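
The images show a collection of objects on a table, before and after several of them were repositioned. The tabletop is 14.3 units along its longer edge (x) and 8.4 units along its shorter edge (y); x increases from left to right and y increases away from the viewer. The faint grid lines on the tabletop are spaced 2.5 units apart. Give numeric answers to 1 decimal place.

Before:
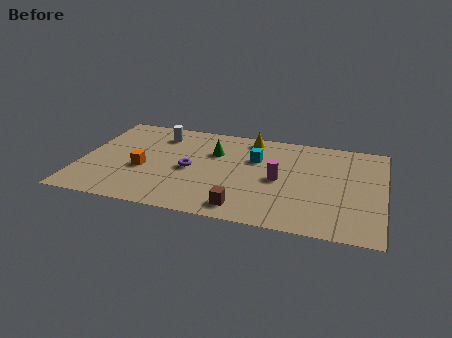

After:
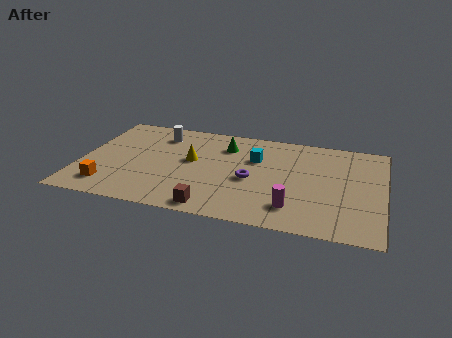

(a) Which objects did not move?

the cyan cube and the white cylinder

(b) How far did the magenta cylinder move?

2.3

The magenta cylinder was near (9.4, 4.0) before and (10.2, 1.8) after, so it travelled √(0.8² + 2.2²) ≈ 2.3 units.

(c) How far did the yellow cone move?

3.7

The yellow cone moved from about (7.8, 7.4) to (5.2, 4.7), a distance of √(2.6² + 2.7²) ≈ 3.7.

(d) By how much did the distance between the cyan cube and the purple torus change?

-1.5

The distance was about 3.4 in the first image and 1.9 in the second, so they moved 1.5 units closer together.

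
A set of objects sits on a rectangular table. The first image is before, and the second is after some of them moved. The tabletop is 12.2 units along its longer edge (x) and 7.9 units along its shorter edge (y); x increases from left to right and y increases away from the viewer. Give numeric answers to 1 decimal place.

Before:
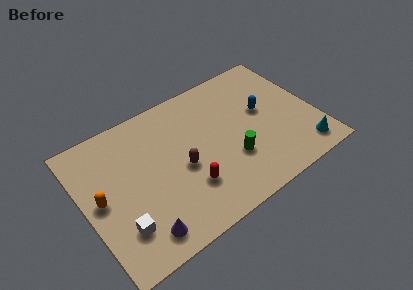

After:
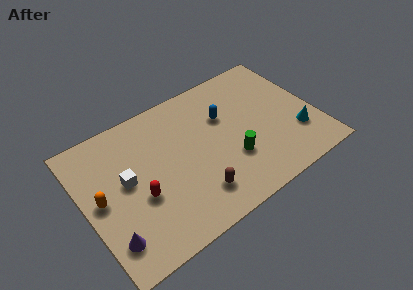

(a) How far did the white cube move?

2.4

From (1.5, 2.0) to (2.2, 4.3), the white cube covered √(0.7² + 2.3²) ≈ 2.4 units.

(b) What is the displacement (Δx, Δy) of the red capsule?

(-2.4, 0.8)

The red capsule started near (5.1, 2.3) and ended near (2.7, 3.1).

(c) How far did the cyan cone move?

1.1

The cyan cone was near (11.1, 1.2) before and (11.0, 2.3) after, so it travelled √(0.1² + 1.1²) ≈ 1.1 units.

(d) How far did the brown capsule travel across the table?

1.8

The brown capsule was near (5.0, 3.5) before and (5.4, 1.7) after, so it travelled √(0.4² + 1.8²) ≈ 1.8 units.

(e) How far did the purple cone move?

1.6

From (2.4, 1.2) to (0.9, 1.7), the purple cone covered √(1.5² + 0.5²) ≈ 1.6 units.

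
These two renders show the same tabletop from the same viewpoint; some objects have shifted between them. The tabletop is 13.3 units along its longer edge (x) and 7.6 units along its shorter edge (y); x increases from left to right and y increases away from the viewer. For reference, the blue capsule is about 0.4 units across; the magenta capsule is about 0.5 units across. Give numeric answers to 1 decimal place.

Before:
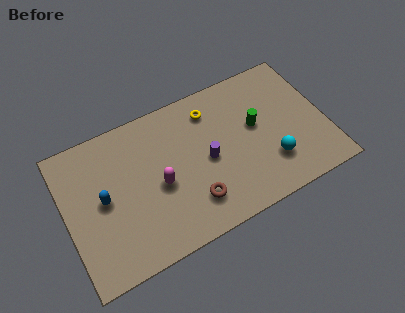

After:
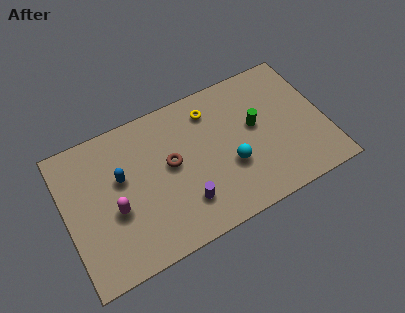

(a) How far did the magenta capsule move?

2.3

The magenta capsule was near (4.7, 3.4) before and (2.4, 3.1) after, so it travelled √(2.3² + 0.3²) ≈ 2.3 units.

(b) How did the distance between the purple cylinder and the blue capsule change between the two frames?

-1.3

They were about 5.3 units apart before and 4.0 after — 1.3 units closer together.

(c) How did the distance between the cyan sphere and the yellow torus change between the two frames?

-1.4

Before: roughly 4.8 units apart; after: 3.4. That's 1.4 units closer together.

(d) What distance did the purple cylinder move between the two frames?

2.2

From (7.2, 3.6) to (5.8, 1.9), the purple cylinder covered √(1.4² + 1.7²) ≈ 2.2 units.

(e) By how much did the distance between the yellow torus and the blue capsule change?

-1.2

They were about 6.2 units apart before and 5.0 after — 1.2 units closer together.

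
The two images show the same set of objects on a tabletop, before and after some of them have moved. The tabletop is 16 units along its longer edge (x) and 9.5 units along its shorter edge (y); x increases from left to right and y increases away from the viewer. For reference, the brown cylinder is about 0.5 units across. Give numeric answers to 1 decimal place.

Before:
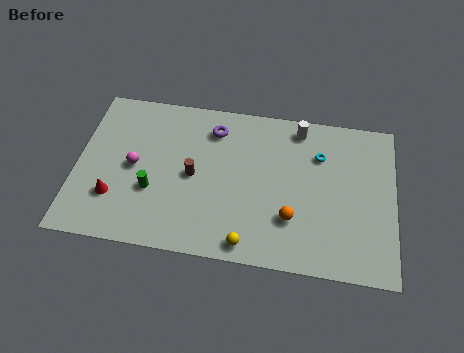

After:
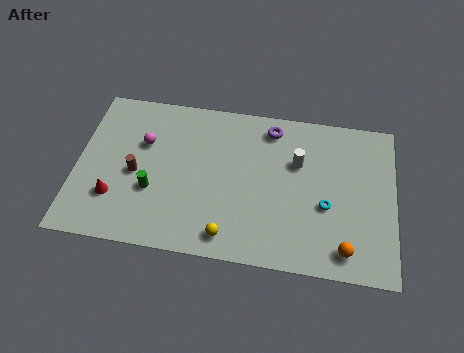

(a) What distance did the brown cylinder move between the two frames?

2.9

The brown cylinder moved from about (5.9, 4.6) to (3.0, 4.3), a distance of √(2.9² + 0.3²) ≈ 2.9.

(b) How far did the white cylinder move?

2.1

The white cylinder moved from about (11.1, 8.3) to (11.1, 6.2), a distance of √(0.0² + 2.1²) ≈ 2.1.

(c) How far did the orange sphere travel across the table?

3.0

The orange sphere moved from about (10.9, 2.8) to (13.6, 1.4), a distance of √(2.7² + 1.4²) ≈ 3.0.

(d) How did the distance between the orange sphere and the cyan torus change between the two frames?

-1.6

Before: roughly 4.2 units apart; after: 2.6. That's 1.6 units closer together.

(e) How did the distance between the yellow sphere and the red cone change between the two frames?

-1.0

They were about 7.0 units apart before and 6.0 after — 1.0 units closer together.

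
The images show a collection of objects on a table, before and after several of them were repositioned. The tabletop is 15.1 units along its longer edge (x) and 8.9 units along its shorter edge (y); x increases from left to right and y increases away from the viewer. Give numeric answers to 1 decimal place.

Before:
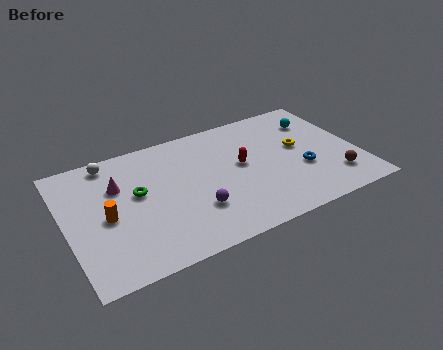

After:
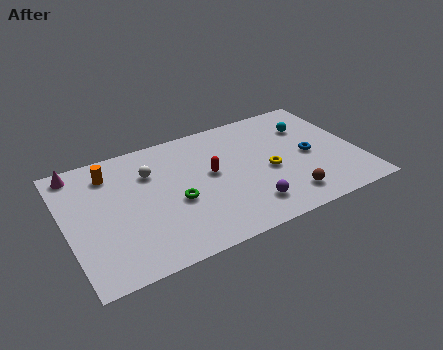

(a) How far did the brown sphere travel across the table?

2.6

From (13.6, 2.0) to (11.0, 1.6), the brown sphere covered √(2.6² + 0.4²) ≈ 2.6 units.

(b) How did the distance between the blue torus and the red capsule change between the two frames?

+1.7

They were about 3.4 units apart before and 5.1 after — 1.7 units further apart.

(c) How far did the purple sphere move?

2.8

The purple sphere was near (6.4, 2.7) before and (9.0, 1.8) after, so it travelled √(2.6² + 0.9²) ≈ 2.8 units.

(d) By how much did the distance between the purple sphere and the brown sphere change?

-5.2

The distance was about 7.2 in the first image and 2.0 in the second, so they moved 5.2 units closer together.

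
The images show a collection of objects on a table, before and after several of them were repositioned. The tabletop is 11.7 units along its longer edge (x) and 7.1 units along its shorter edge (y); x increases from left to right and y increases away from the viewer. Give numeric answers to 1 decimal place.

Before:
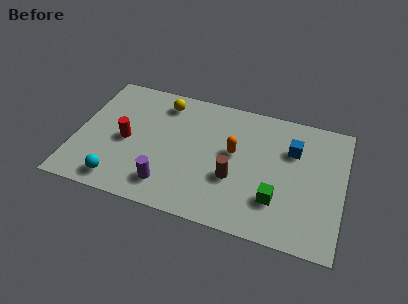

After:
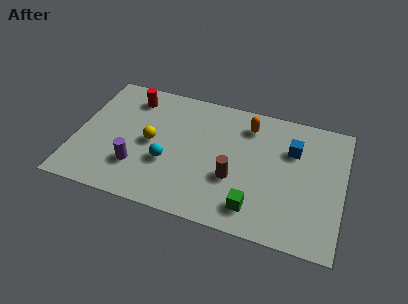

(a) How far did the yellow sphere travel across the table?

2.4

From (3.6, 5.9) to (3.3, 3.5), the yellow sphere covered √(0.3² + 2.4²) ≈ 2.4 units.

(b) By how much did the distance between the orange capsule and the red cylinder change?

+0.4

The distance was about 4.8 in the first image and 5.2 in the second, so they moved 0.4 units further apart.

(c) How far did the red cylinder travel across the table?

2.5

The red cylinder was near (2.2, 3.3) before and (2.2, 5.8) after, so it travelled √(0.0² + 2.5²) ≈ 2.5 units.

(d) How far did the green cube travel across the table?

1.1

From (8.9, 2.0) to (8.0, 1.3), the green cube covered √(0.9² + 0.7²) ≈ 1.1 units.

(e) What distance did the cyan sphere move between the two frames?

2.6

The cyan sphere moved from about (2.1, 1.0) to (4.1, 2.6), a distance of √(2.0² + 1.6²) ≈ 2.6.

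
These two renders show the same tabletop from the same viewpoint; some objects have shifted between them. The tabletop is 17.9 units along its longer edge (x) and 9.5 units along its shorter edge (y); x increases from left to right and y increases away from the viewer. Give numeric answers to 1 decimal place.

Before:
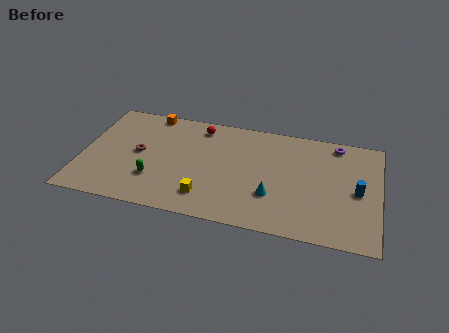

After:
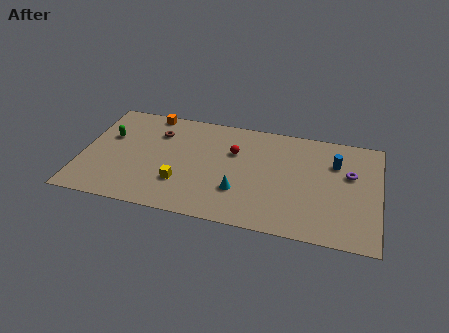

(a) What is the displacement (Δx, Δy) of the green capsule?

(-3.0, 3.2)

From the two frames, the green capsule sits at roughly (4.5, 2.8) before and (1.5, 6.0) after.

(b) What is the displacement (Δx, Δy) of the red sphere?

(2.2, -1.8)

The red sphere started near (6.9, 8.1) and ended near (9.1, 6.3).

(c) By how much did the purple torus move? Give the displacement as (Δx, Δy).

(0.9, -2.5)

From the two frames, the purple torus sits at roughly (15.2, 8.4) before and (16.1, 5.9) after.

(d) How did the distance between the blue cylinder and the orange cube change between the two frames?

-1.9

The distance was about 13.5 in the first image and 11.6 in the second, so they moved 1.9 units closer together.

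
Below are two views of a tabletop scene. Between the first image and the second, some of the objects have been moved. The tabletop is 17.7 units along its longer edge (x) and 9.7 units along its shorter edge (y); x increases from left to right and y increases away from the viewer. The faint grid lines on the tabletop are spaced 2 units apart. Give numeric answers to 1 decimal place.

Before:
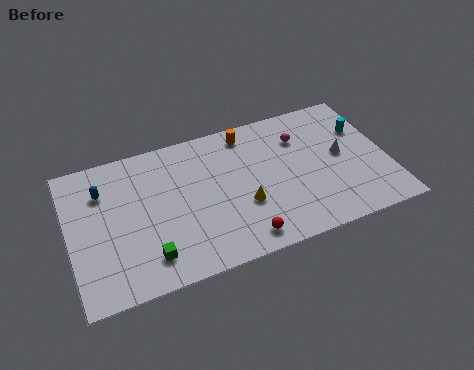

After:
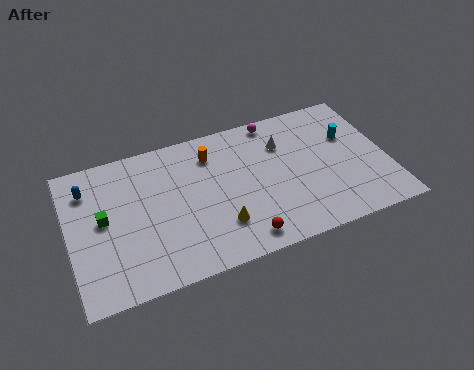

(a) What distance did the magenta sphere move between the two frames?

2.1

The magenta sphere moved from about (13.1, 7.1) to (11.8, 8.8), a distance of √(1.3² + 1.7²) ≈ 2.1.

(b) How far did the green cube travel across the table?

4.0

The green cube moved from about (4.1, 1.9) to (1.9, 5.2), a distance of √(2.2² + 3.3²) ≈ 4.0.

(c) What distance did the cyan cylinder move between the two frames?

0.9

The cyan cylinder moved from about (16.6, 6.6) to (15.8, 6.3), a distance of √(0.8² + 0.3²) ≈ 0.9.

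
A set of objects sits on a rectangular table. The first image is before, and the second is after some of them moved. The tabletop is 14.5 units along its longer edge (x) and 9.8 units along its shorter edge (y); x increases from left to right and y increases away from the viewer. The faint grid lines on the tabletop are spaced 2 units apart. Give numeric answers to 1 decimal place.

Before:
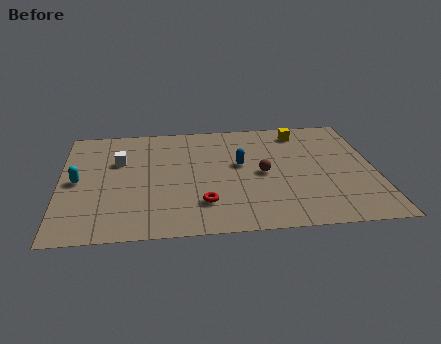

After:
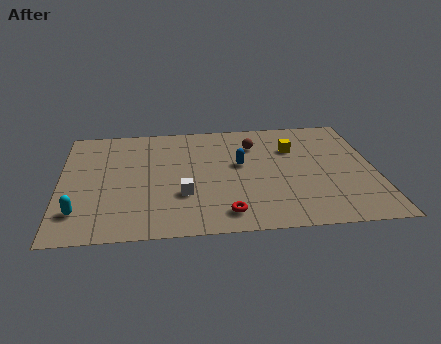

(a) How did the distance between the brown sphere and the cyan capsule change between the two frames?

+1.1

They were about 8.5 units apart before and 9.6 after — 1.1 units further apart.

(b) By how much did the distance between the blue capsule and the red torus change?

+0.5

They were about 3.7 units apart before and 4.2 after — 0.5 units further apart.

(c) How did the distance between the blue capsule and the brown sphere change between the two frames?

+0.5

The distance was about 1.3 in the first image and 1.8 in the second, so they moved 0.5 units further apart.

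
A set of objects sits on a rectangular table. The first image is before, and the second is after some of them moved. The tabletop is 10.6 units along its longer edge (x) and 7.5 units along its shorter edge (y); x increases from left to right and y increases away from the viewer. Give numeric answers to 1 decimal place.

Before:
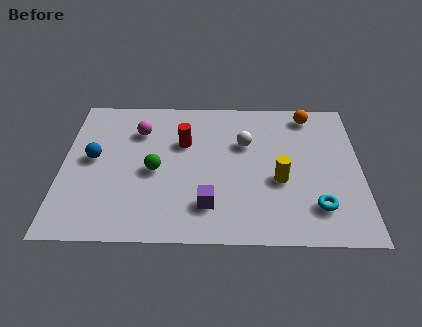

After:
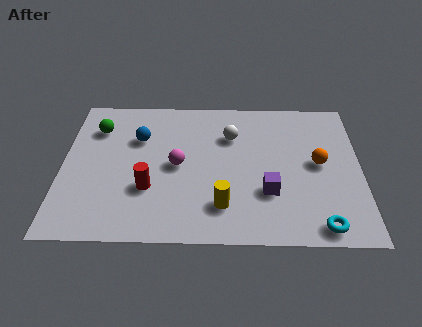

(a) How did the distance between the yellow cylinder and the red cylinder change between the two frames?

-1.2

The distance was about 3.9 in the first image and 2.7 in the second, so they moved 1.2 units closer together.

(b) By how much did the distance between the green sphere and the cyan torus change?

+3.3

The distance was about 5.9 in the first image and 9.2 in the second, so they moved 3.3 units further apart.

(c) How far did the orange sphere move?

2.6

From (8.8, 6.5) to (9.1, 3.9), the orange sphere covered √(0.3² + 2.6²) ≈ 2.6 units.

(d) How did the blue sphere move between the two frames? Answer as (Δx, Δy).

(1.6, 1.1)

The blue sphere was at about (1.1, 4.0) and moved to about (2.7, 5.1).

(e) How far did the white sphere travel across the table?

0.6

The white sphere was near (6.5, 4.9) before and (6.0, 5.3) after, so it travelled √(0.5² + 0.4²) ≈ 0.6 units.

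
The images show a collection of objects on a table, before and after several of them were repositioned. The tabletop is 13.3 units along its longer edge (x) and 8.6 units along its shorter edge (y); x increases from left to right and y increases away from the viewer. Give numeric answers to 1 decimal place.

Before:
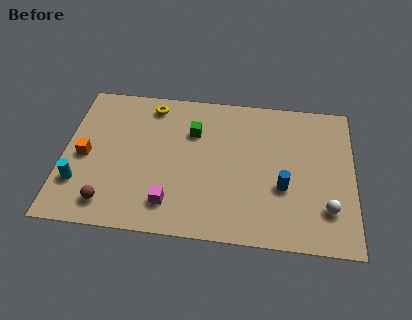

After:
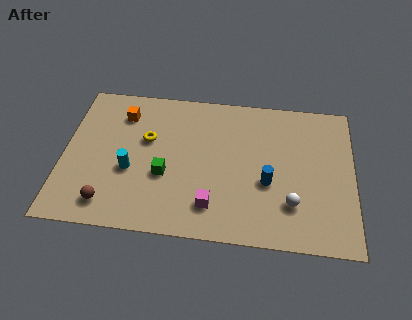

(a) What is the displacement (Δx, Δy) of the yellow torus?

(-0.1, -2.1)

From the two frames, the yellow torus sits at roughly (3.9, 7.4) before and (3.8, 5.3) after.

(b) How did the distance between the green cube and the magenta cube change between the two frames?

-1.7

They were about 4.4 units apart before and 2.7 after — 1.7 units closer together.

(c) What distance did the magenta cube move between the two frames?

1.9

The magenta cube was near (5.0, 1.7) before and (6.9, 1.8) after, so it travelled √(1.9² + 0.1²) ≈ 1.9 units.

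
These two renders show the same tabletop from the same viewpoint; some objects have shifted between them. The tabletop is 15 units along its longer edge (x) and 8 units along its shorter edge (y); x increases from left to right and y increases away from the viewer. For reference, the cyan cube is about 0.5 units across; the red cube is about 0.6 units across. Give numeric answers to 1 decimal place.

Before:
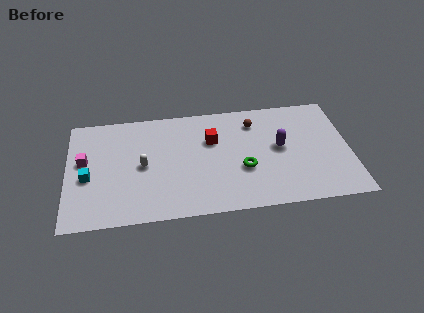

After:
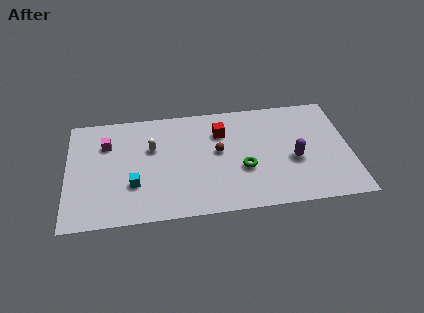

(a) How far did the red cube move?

0.7

From (7.7, 5.3) to (8.2, 5.8), the red cube covered √(0.5² + 0.5²) ≈ 0.7 units.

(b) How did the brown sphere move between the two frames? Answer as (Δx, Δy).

(-2.0, -1.9)

The brown sphere started near (10.0, 6.3) and ended near (8.0, 4.4).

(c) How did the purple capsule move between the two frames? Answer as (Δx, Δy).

(0.7, -1.0)

From the two frames, the purple capsule sits at roughly (11.3, 4.3) before and (12.0, 3.3) after.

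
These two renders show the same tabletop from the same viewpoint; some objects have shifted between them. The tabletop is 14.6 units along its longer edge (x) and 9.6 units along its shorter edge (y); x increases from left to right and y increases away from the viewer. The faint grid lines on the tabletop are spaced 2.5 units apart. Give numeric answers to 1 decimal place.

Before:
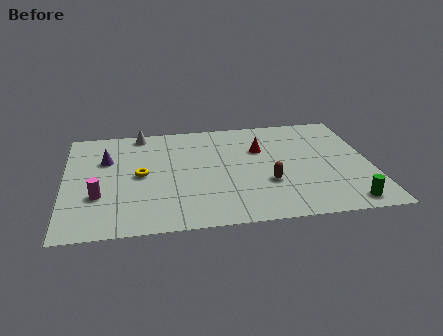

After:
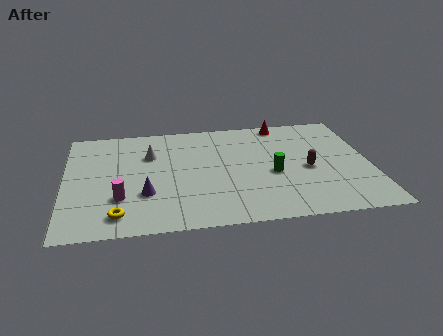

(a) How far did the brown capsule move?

2.2

The brown capsule was near (9.6, 3.3) before and (11.6, 4.3) after, so it travelled √(2.0² + 1.0²) ≈ 2.2 units.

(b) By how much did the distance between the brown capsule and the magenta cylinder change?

+1.1

The distance was about 8.0 in the first image and 9.1 in the second, so they moved 1.1 units further apart.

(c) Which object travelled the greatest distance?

the green cylinder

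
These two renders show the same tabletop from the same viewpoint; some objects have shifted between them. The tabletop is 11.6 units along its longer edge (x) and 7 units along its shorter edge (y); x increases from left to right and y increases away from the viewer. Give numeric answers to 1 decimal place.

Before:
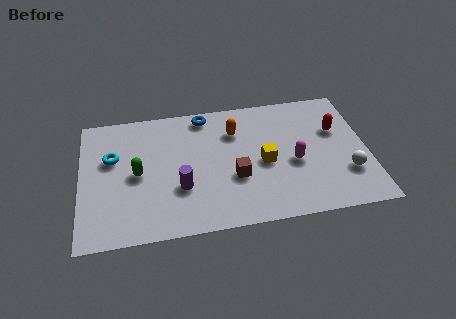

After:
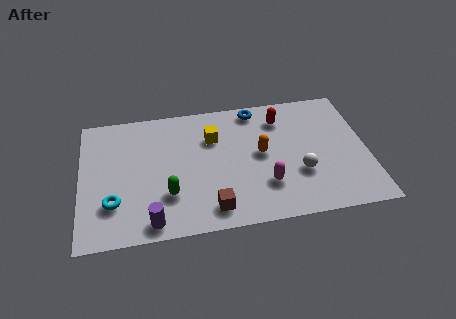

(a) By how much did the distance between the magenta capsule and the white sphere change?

-0.8

The distance was about 2.3 in the first image and 1.5 in the second, so they moved 0.8 units closer together.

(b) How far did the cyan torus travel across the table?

2.4

The cyan torus moved from about (1.3, 4.4) to (1.3, 2.0), a distance of √(0.0² + 2.4²) ≈ 2.4.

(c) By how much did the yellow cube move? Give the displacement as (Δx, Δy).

(-2.0, 1.7)

From the two frames, the yellow cube sits at roughly (7.4, 3.2) before and (5.4, 4.9) after.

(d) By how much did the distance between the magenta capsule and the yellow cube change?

+2.3

They were about 1.2 units apart before and 3.5 after — 2.3 units further apart.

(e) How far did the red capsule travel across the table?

2.4

The red capsule was near (10.4, 4.5) before and (8.2, 5.5) after, so it travelled √(2.2² + 1.0²) ≈ 2.4 units.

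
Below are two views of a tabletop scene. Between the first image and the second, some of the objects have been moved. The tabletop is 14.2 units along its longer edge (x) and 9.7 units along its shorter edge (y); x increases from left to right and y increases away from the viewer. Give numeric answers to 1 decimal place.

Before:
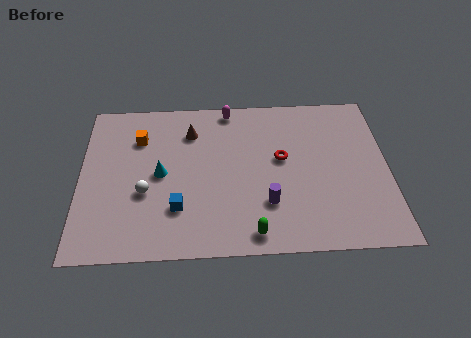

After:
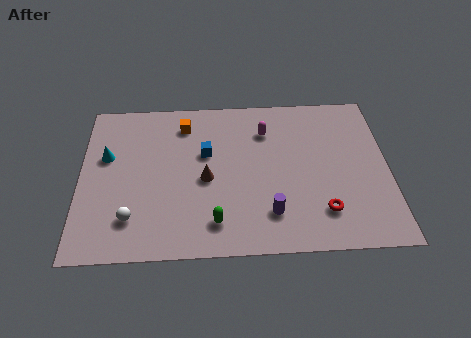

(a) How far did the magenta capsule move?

2.3

From (6.9, 8.8) to (8.6, 7.3), the magenta capsule covered √(1.7² + 1.5²) ≈ 2.3 units.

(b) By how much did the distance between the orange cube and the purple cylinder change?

-0.4

They were about 7.3 units apart before and 6.9 after — 0.4 units closer together.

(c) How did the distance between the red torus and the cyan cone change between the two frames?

+5.0

Before: roughly 5.6 units apart; after: 10.6. That's 5.0 units further apart.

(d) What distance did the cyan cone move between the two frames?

2.8

The cyan cone moved from about (3.7, 4.8) to (1.2, 6.0), a distance of √(2.5² + 1.2²) ≈ 2.8.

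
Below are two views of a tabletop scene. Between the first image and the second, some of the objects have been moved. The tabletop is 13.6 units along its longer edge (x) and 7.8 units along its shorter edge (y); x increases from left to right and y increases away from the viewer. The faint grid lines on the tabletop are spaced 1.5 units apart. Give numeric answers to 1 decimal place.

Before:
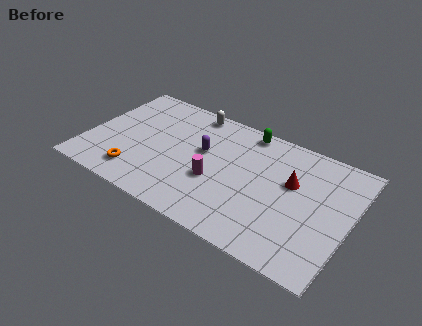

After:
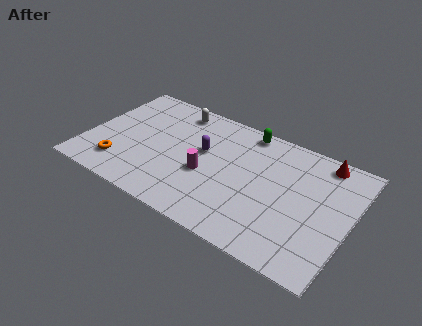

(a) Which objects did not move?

the purple capsule and the green capsule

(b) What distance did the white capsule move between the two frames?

0.9

The white capsule was near (4.9, 7.0) before and (4.1, 6.7) after, so it travelled √(0.8² + 0.3²) ≈ 0.9 units.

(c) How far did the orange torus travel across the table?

0.9

From (2.9, 1.5) to (2.0, 1.7), the orange torus covered √(0.9² + 0.2²) ≈ 0.9 units.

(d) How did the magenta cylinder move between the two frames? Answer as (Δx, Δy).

(-0.5, 0.2)

The magenta cylinder was at about (6.8, 3.0) and moved to about (6.3, 3.2).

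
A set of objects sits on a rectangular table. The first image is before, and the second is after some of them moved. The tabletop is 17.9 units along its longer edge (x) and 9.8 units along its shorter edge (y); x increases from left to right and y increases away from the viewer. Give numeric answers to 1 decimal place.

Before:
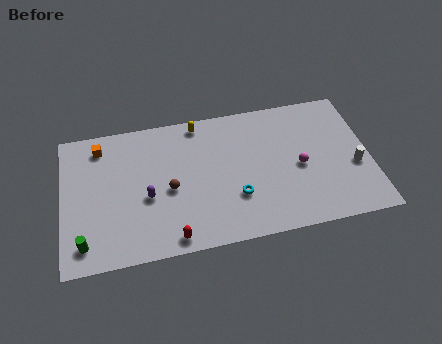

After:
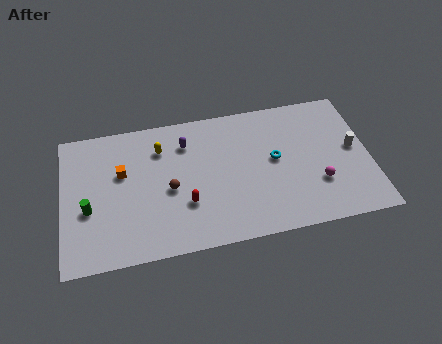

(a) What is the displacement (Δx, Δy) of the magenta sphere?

(1.0, -1.4)

The magenta sphere started near (13.8, 4.5) and ended near (14.8, 3.1).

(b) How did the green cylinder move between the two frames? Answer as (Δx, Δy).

(0.3, 2.3)

The green cylinder was at about (1.2, 1.6) and moved to about (1.5, 3.9).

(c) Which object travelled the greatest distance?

the purple capsule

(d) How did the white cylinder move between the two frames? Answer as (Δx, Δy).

(0.0, 1.3)

From the two frames, the white cylinder sits at roughly (17.0, 3.9) before and (17.0, 5.2) after.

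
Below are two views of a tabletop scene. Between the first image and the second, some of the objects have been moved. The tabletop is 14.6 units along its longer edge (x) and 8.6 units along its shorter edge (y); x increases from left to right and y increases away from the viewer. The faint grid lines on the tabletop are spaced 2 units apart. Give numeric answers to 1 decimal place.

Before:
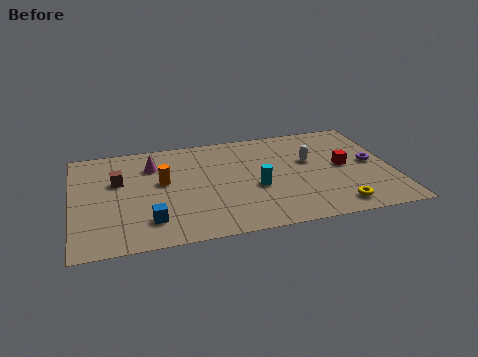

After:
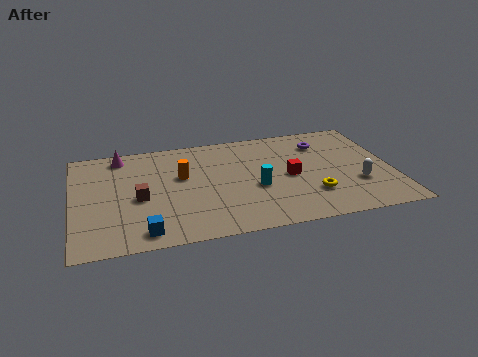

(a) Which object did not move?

the cyan cylinder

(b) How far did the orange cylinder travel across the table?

0.9

The orange cylinder was near (4.1, 4.9) before and (5.0, 5.2) after, so it travelled √(0.9² + 0.3²) ≈ 0.9 units.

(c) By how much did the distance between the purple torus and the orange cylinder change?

-2.9

The distance was about 9.6 in the first image and 6.7 in the second, so they moved 2.9 units closer together.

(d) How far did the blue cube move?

0.9

From (3.4, 1.9) to (3.1, 1.1), the blue cube covered √(0.3² + 0.8²) ≈ 0.9 units.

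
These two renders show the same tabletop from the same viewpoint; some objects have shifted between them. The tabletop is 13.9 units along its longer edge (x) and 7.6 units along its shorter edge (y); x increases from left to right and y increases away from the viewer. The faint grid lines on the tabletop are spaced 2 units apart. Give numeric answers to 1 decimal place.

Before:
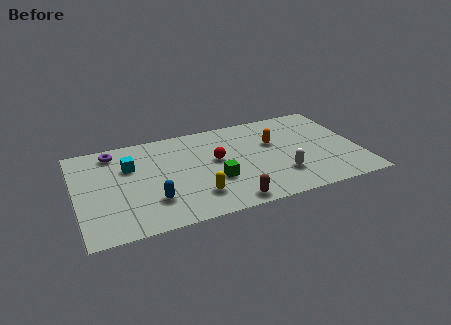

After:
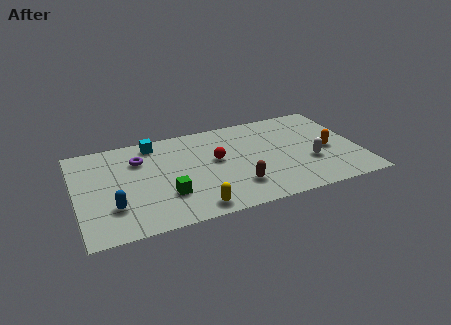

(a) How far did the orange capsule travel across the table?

3.0

The orange capsule moved from about (9.8, 4.8) to (12.4, 3.4), a distance of √(2.6² + 1.4²) ≈ 3.0.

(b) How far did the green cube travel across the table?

2.4

From (6.7, 2.7) to (4.3, 2.3), the green cube covered √(2.4² + 0.4²) ≈ 2.4 units.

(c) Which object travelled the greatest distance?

the orange capsule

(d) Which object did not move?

the red sphere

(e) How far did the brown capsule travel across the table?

1.2

The brown capsule was near (7.2, 0.8) before and (7.7, 1.9) after, so it travelled √(0.5² + 1.1²) ≈ 1.2 units.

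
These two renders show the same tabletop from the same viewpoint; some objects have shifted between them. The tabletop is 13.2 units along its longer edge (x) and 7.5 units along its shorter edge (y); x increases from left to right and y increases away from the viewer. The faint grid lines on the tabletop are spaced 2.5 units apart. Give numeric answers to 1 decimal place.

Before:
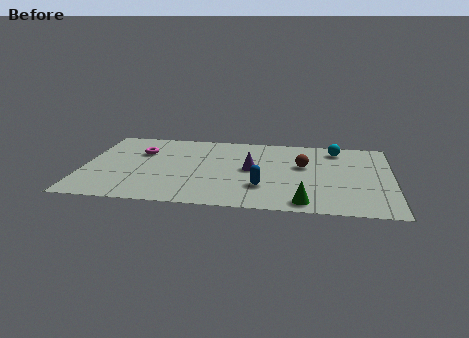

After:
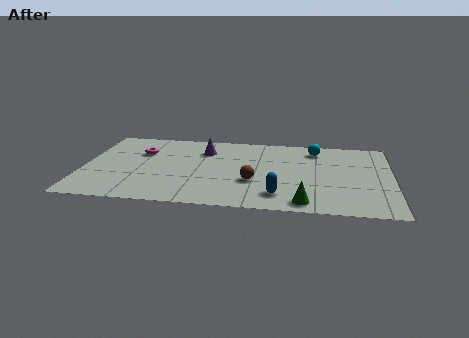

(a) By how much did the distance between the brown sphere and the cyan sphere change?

+2.1

Before: roughly 2.3 units apart; after: 4.4. That's 2.1 units further apart.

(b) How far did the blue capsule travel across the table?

1.0

The blue capsule moved from about (7.7, 2.2) to (8.4, 1.5), a distance of √(0.7² + 0.7²) ≈ 1.0.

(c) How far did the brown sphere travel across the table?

2.8

The brown sphere moved from about (9.4, 4.5) to (7.3, 2.7), a distance of √(2.1² + 1.8²) ≈ 2.8.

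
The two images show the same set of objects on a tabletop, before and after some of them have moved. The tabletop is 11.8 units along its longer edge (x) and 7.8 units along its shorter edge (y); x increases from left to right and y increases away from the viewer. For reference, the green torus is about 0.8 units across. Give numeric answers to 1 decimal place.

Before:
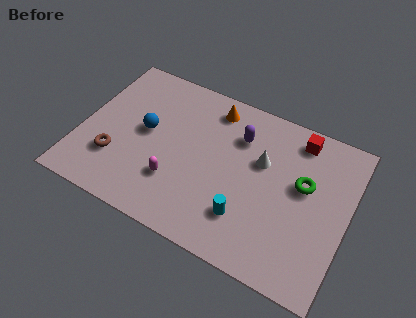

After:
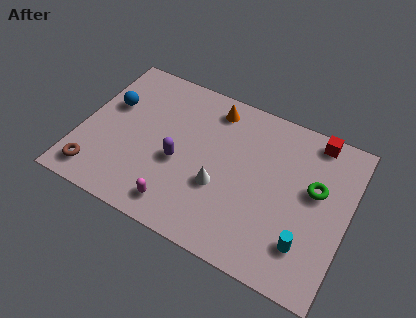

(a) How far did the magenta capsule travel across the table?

1.1

The magenta capsule moved from about (4.4, 2.3) to (4.7, 1.2), a distance of √(0.3² + 1.1²) ≈ 1.1.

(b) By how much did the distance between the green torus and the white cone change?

+2.4

Before: roughly 1.9 units apart; after: 4.3. That's 2.4 units further apart.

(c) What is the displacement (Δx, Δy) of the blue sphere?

(-1.7, 0.7)

The blue sphere started near (2.8, 4.2) and ended near (1.1, 4.9).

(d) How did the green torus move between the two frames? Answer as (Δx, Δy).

(0.5, 0.0)

From the two frames, the green torus sits at roughly (9.8, 4.6) before and (10.3, 4.6) after.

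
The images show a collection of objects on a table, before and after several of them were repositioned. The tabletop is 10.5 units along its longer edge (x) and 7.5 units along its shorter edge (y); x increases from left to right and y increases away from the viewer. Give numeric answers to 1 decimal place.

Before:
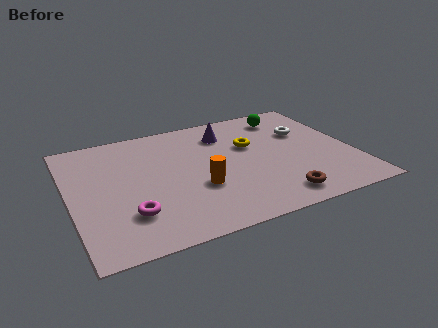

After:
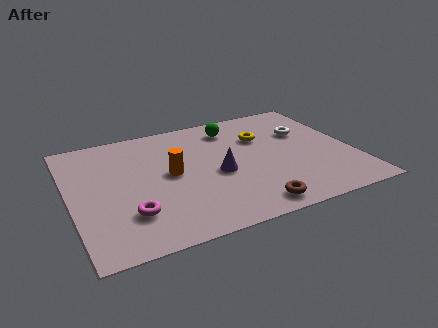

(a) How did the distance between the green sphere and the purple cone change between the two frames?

+0.5

Before: roughly 2.4 units apart; after: 2.9. That's 0.5 units further apart.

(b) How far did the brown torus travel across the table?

1.0

The brown torus was near (7.3, 1.1) before and (6.3, 0.9) after, so it travelled √(1.0² + 0.2²) ≈ 1.0 units.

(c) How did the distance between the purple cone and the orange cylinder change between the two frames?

-1.6

The distance was about 3.4 in the first image and 1.8 in the second, so they moved 1.6 units closer together.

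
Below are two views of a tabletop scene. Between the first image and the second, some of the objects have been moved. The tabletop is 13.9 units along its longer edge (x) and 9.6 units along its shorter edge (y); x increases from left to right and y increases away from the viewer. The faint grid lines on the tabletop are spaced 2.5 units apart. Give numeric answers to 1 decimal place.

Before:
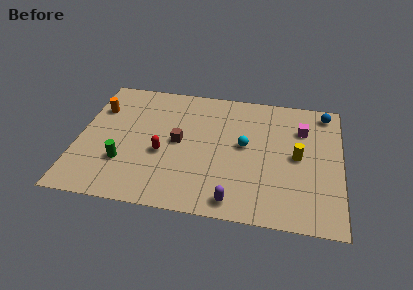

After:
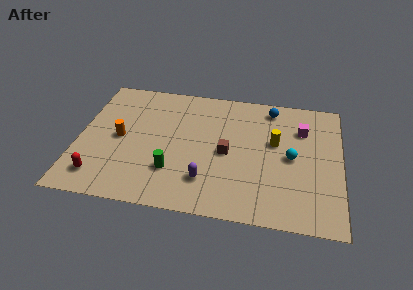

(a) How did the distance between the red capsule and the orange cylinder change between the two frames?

-1.5

The distance was about 4.6 in the first image and 3.1 in the second, so they moved 1.5 units closer together.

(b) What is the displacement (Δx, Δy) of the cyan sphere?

(2.5, -0.5)

From the two frames, the cyan sphere sits at roughly (8.8, 5.2) before and (11.3, 4.7) after.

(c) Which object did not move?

the magenta cube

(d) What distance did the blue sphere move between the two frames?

2.9

From (13.0, 8.4) to (10.1, 8.3), the blue sphere covered √(2.9² + 0.1²) ≈ 2.9 units.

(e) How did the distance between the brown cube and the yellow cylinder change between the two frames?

-3.5

The distance was about 6.3 in the first image and 2.8 in the second, so they moved 3.5 units closer together.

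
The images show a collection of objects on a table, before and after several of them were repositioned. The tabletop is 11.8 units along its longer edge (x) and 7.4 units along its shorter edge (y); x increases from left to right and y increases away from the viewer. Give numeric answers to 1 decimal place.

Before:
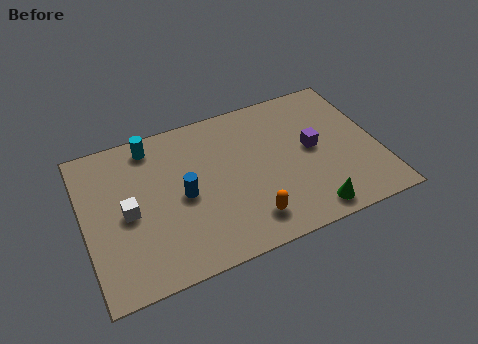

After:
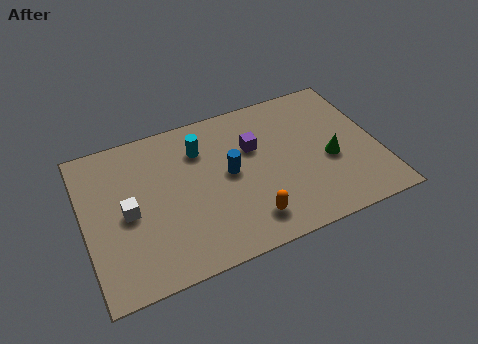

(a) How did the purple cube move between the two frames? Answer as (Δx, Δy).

(-2.3, 0.9)

From the two frames, the purple cube sits at roughly (9.2, 3.9) before and (6.9, 4.8) after.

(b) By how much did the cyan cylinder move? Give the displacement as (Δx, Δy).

(1.9, -0.9)

The cyan cylinder started near (2.9, 6.4) and ended near (4.8, 5.5).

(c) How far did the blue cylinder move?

1.9

The blue cylinder moved from about (3.9, 3.5) to (5.8, 3.9), a distance of √(1.9² + 0.4²) ≈ 1.9.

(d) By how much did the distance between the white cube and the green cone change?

+0.6

They were about 7.5 units apart before and 8.1 after — 0.6 units further apart.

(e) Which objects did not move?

the white cube and the orange capsule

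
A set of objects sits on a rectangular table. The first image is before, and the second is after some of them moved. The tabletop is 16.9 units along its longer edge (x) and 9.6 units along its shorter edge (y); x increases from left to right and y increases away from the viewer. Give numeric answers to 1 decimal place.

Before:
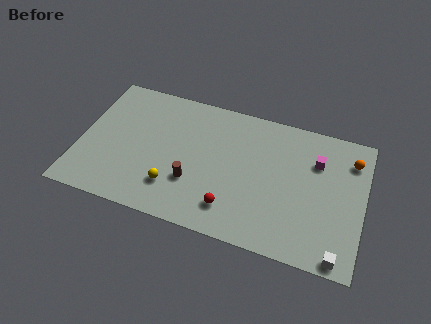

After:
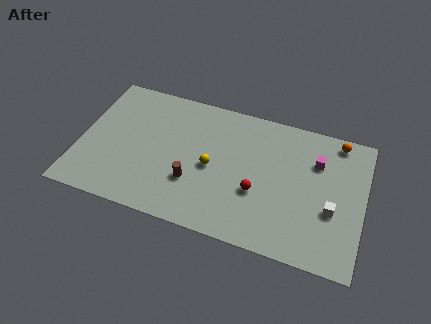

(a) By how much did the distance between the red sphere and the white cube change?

-2.1

They were about 6.5 units apart before and 4.4 after — 2.1 units closer together.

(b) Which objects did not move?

the magenta cube and the brown cylinder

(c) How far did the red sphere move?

2.1

The red sphere was near (9.3, 2.0) before and (10.7, 3.6) after, so it travelled √(1.4² + 1.6²) ≈ 2.1 units.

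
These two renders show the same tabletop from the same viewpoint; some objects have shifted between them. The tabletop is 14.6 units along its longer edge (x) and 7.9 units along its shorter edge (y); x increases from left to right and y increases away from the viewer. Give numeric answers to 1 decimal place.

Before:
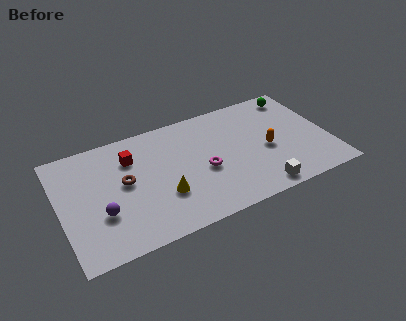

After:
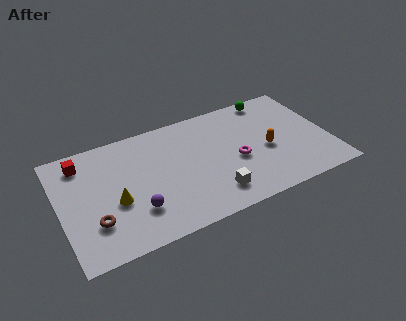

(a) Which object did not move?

the orange capsule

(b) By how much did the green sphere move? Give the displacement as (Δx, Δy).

(-1.4, 0.3)

From the two frames, the green sphere sits at roughly (13.3, 6.8) before and (11.9, 7.1) after.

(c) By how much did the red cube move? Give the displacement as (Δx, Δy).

(-2.6, 0.7)

The red cube started near (4.0, 5.8) and ended near (1.4, 6.5).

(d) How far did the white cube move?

2.5

The white cube moved from about (10.4, 0.9) to (8.0, 1.6), a distance of √(2.4² + 0.7²) ≈ 2.5.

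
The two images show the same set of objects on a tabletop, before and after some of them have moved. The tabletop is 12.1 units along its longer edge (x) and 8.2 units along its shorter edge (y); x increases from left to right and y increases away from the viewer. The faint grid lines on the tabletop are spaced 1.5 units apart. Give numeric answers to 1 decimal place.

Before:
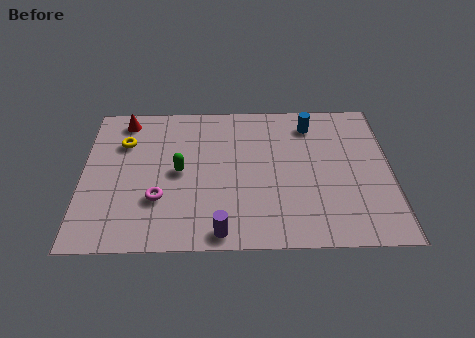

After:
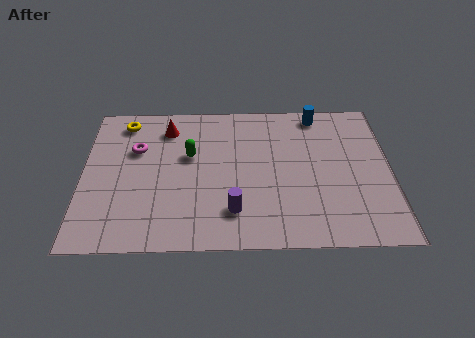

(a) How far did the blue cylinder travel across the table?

0.7

From (9.0, 6.7) to (9.3, 7.3), the blue cylinder covered √(0.3² + 0.6²) ≈ 0.7 units.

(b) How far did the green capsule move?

1.0

From (3.8, 4.1) to (4.2, 5.0), the green capsule covered √(0.4² + 0.9²) ≈ 1.0 units.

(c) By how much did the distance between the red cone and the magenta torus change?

-3.0

Before: roughly 4.7 units apart; after: 1.7. That's 3.0 units closer together.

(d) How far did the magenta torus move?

2.9

The magenta torus was near (3.0, 2.6) before and (2.1, 5.4) after, so it travelled √(0.9² + 2.8²) ≈ 2.9 units.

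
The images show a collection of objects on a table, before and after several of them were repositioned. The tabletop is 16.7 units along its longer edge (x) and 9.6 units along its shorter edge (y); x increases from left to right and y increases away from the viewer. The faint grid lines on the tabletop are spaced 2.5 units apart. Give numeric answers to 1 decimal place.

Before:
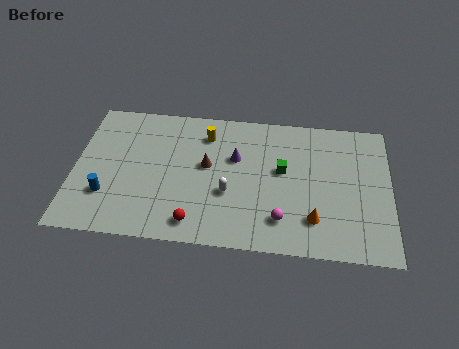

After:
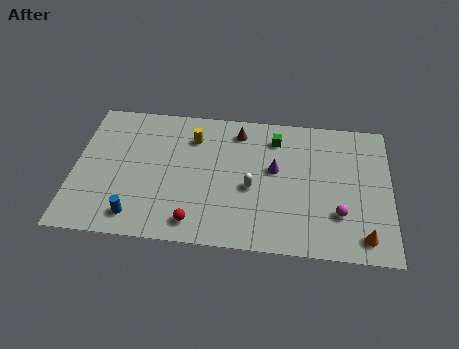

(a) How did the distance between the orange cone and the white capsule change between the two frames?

+1.8

Before: roughly 4.7 units apart; after: 6.5. That's 1.8 units further apart.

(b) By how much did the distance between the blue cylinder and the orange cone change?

+1.0

Before: roughly 10.9 units apart; after: 11.9. That's 1.0 units further apart.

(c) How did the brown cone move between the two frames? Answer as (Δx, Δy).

(1.6, 2.6)

The brown cone started near (7.0, 5.4) and ended near (8.6, 8.0).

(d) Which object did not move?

the red sphere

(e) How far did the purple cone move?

2.2

From (8.5, 6.1) to (10.6, 5.5), the purple cone covered √(2.1² + 0.6²) ≈ 2.2 units.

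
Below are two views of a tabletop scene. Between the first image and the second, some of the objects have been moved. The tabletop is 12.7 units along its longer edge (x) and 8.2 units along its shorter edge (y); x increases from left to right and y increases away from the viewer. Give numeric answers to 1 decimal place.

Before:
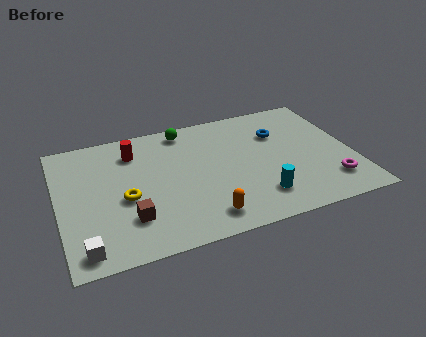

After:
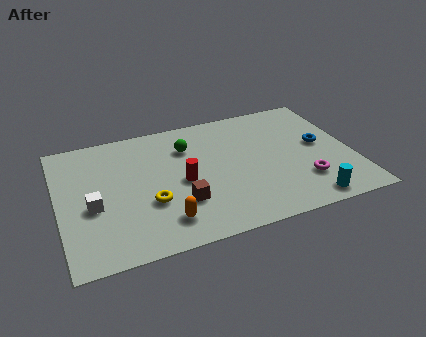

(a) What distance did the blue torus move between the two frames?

2.1

The blue torus was near (9.7, 5.7) before and (11.4, 4.4) after, so it travelled √(1.7² + 1.3²) ≈ 2.1 units.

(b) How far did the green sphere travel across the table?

1.2

The green sphere moved from about (5.7, 7.2) to (5.7, 6.0), a distance of √(0.0² + 1.2²) ≈ 1.2.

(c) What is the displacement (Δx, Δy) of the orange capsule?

(-1.7, 0.3)

The orange capsule started near (6.0, 1.3) and ended near (4.3, 1.6).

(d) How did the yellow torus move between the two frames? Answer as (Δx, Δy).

(1.0, -0.6)

The yellow torus was at about (2.8, 3.5) and moved to about (3.8, 2.9).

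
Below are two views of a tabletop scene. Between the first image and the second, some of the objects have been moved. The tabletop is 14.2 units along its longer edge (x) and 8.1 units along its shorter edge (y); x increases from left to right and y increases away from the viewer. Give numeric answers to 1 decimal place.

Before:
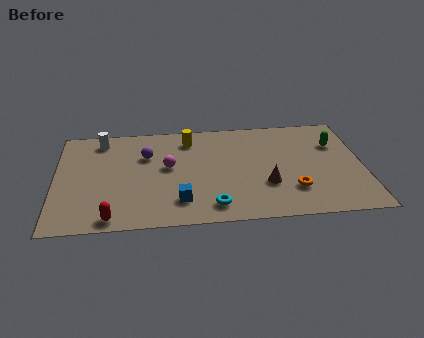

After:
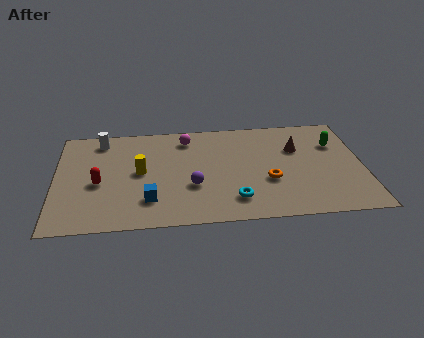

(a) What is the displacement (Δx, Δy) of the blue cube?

(-1.4, 0.2)

From the two frames, the blue cube sits at roughly (5.7, 1.8) before and (4.3, 2.0) after.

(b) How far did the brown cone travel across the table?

3.1

From (9.7, 2.7) to (11.2, 5.4), the brown cone covered √(1.5² + 2.7²) ≈ 3.1 units.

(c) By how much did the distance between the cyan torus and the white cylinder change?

+0.4

They were about 7.6 units apart before and 8.0 after — 0.4 units further apart.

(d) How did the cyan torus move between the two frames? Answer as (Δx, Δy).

(1.0, 0.4)

The cyan torus was at about (7.2, 1.3) and moved to about (8.2, 1.7).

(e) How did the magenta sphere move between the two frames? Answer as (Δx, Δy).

(0.9, 2.2)

The magenta sphere was at about (5.2, 4.5) and moved to about (6.1, 6.7).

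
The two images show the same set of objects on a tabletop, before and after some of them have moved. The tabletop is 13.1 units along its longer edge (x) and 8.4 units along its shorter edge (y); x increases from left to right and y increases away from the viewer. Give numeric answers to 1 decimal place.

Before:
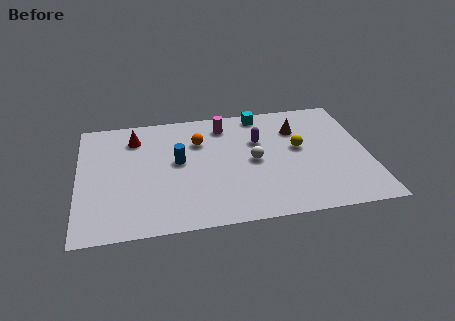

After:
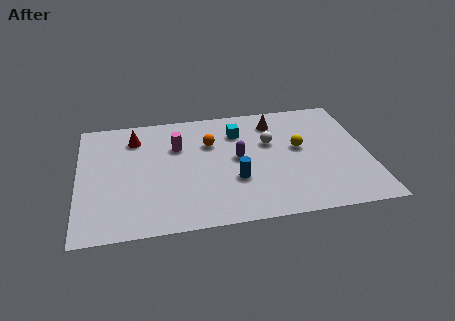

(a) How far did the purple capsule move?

1.5

The purple capsule moved from about (8.2, 5.5) to (7.2, 4.4), a distance of √(1.0² + 1.1²) ≈ 1.5.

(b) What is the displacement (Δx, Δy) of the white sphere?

(0.8, 1.2)

The white sphere started near (7.9, 4.1) and ended near (8.7, 5.3).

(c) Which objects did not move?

the yellow sphere and the red cone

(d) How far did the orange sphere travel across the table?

0.5

The orange sphere moved from about (5.5, 5.9) to (6.0, 5.7), a distance of √(0.5² + 0.2²) ≈ 0.5.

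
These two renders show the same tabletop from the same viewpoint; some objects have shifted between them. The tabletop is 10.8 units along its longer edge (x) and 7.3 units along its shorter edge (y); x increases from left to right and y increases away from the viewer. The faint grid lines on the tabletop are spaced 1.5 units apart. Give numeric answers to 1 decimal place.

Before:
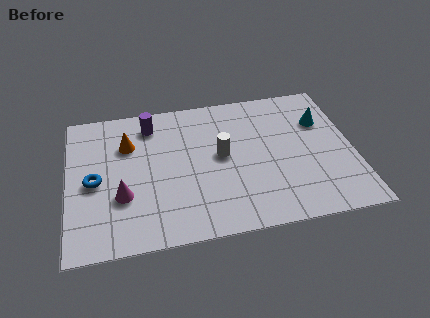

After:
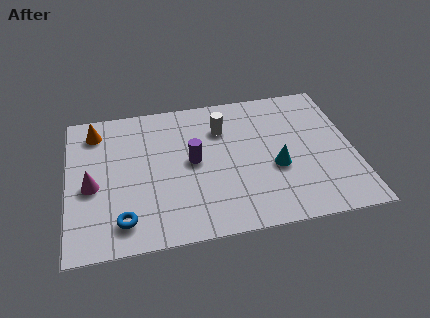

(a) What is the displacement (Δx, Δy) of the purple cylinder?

(1.5, -2.2)

From the two frames, the purple cylinder sits at roughly (3.2, 6.0) before and (4.7, 3.8) after.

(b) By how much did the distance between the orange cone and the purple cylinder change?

+2.9

The distance was about 1.3 in the first image and 4.2 in the second, so they moved 2.9 units further apart.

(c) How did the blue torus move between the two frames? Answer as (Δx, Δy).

(1.0, -2.1)

The blue torus started near (1.0, 3.4) and ended near (2.0, 1.3).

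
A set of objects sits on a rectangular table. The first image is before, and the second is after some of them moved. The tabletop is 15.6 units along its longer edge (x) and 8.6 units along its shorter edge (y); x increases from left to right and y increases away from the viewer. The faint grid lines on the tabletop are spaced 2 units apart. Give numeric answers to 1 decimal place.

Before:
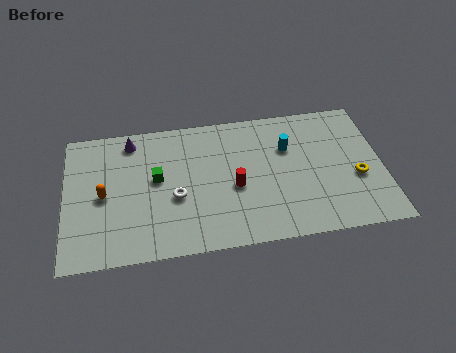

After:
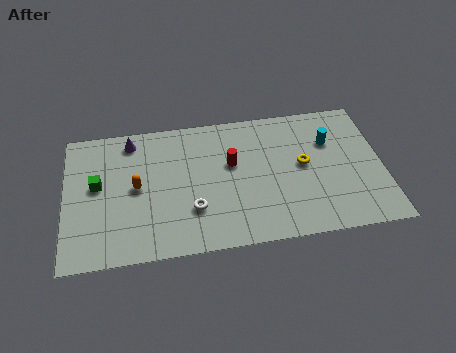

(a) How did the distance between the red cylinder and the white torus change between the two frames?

+0.4

They were about 2.9 units apart before and 3.3 after — 0.4 units further apart.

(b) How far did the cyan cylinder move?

2.1

The cyan cylinder was near (11.0, 5.8) before and (13.1, 5.9) after, so it travelled √(2.1² + 0.1²) ≈ 2.1 units.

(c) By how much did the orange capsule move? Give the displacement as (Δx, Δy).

(1.6, 0.3)

From the two frames, the orange capsule sits at roughly (1.9, 4.1) before and (3.5, 4.4) after.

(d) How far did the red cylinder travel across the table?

1.5

The red cylinder was near (8.3, 3.7) before and (8.2, 5.2) after, so it travelled √(0.1² + 1.5²) ≈ 1.5 units.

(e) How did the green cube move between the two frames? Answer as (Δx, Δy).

(-2.9, 0.0)

The green cube was at about (4.5, 4.8) and moved to about (1.6, 4.8).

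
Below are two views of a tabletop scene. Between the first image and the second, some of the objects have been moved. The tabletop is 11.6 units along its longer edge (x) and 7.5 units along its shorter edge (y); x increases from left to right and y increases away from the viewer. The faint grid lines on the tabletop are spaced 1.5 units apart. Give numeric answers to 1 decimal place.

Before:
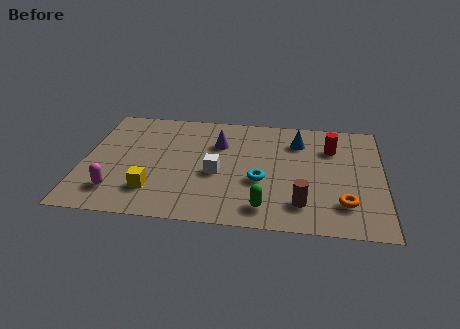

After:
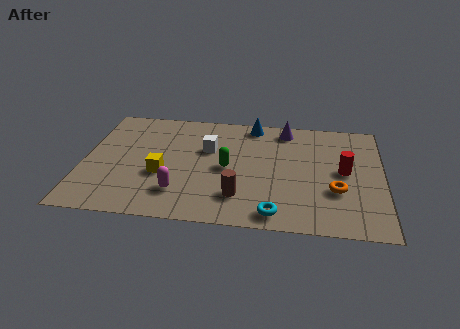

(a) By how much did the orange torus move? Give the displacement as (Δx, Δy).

(-0.3, 0.8)

From the two frames, the orange torus sits at roughly (10.1, 1.8) before and (9.8, 2.6) after.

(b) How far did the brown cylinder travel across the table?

2.4

The brown cylinder was near (8.5, 1.6) before and (6.1, 1.8) after, so it travelled √(2.4² + 0.2²) ≈ 2.4 units.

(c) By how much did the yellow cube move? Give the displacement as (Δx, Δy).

(0.3, 1.1)

From the two frames, the yellow cube sits at roughly (2.8, 1.8) before and (3.1, 2.9) after.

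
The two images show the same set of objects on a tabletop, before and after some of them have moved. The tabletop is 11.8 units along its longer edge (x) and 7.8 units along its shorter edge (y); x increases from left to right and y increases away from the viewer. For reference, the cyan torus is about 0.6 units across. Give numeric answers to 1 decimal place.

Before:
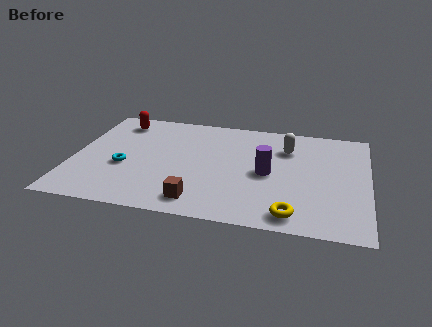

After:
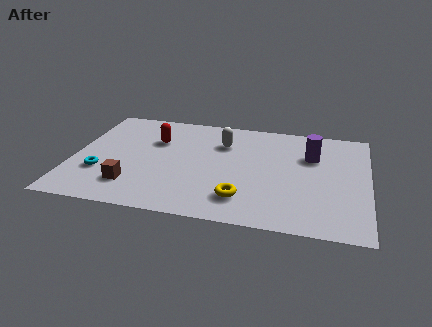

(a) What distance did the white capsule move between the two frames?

2.6

From (8.5, 5.7) to (5.9, 5.6), the white capsule covered √(2.6² + 0.1²) ≈ 2.6 units.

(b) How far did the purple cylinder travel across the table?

2.3

From (7.8, 3.7) to (9.5, 5.3), the purple cylinder covered √(1.7² + 1.6²) ≈ 2.3 units.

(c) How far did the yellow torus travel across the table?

2.1

The yellow torus moved from about (8.9, 1.0) to (6.9, 1.7), a distance of √(2.0² + 0.7²) ≈ 2.1.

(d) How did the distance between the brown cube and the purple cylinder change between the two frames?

+4.2

The distance was about 3.6 in the first image and 7.8 in the second, so they moved 4.2 units further apart.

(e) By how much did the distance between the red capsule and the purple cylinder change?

-0.5

They were about 6.8 units apart before and 6.3 after — 0.5 units closer together.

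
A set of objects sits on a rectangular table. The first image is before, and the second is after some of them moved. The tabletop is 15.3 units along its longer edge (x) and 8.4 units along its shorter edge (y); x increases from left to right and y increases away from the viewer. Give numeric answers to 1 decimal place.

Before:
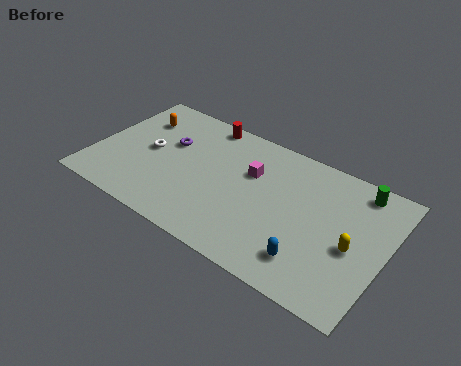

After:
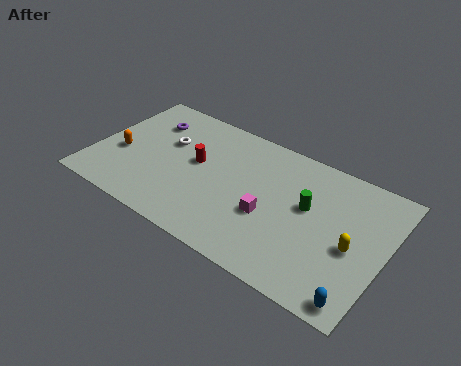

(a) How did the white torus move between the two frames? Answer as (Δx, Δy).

(0.8, 1.0)

The white torus was at about (2.8, 4.3) and moved to about (3.6, 5.3).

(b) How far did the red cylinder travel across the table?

2.9

The red cylinder moved from about (5.2, 7.6) to (5.3, 4.7), a distance of √(0.1² + 2.9²) ≈ 2.9.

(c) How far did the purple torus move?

1.6

The purple torus was near (3.7, 5.3) before and (2.4, 6.3) after, so it travelled √(1.3² + 1.0²) ≈ 1.6 units.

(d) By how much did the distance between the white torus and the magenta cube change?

+0.7

The distance was about 5.4 in the first image and 6.1 in the second, so they moved 0.7 units further apart.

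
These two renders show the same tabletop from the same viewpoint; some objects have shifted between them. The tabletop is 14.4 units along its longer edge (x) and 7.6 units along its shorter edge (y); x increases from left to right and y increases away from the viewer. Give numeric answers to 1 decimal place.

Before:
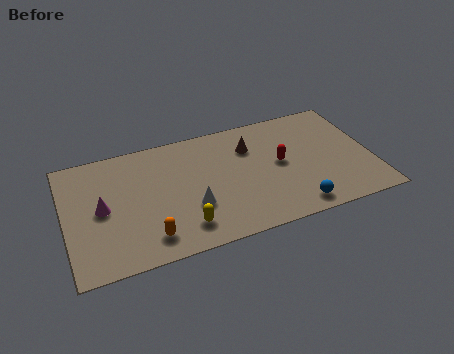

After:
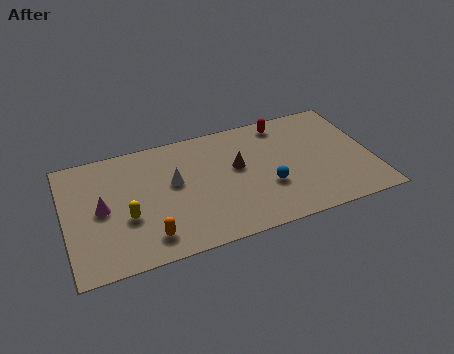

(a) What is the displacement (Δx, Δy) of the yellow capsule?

(-2.5, 1.4)

From the two frames, the yellow capsule sits at roughly (5.3, 1.5) before and (2.8, 2.9) after.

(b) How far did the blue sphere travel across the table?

2.0

The blue sphere moved from about (10.5, 1.0) to (9.4, 2.7), a distance of √(1.1² + 1.7²) ≈ 2.0.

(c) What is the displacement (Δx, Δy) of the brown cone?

(-0.7, -1.1)

The brown cone started near (8.8, 5.5) and ended near (8.1, 4.4).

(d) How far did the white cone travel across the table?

1.9

The white cone was near (5.8, 2.6) before and (5.1, 4.4) after, so it travelled √(0.7² + 1.8²) ≈ 1.9 units.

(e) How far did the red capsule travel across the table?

2.6

The red capsule moved from about (10.1, 4.0) to (10.5, 6.6), a distance of √(0.4² + 2.6²) ≈ 2.6.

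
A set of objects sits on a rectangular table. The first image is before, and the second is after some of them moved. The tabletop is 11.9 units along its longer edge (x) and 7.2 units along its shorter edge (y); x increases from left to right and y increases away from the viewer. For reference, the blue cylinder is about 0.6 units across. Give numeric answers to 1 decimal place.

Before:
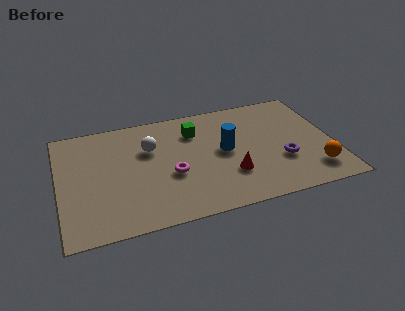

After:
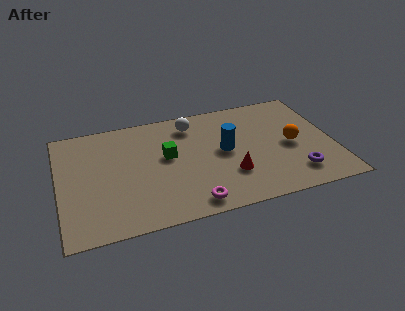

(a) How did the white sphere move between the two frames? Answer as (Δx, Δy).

(1.9, 1.1)

The white sphere was at about (4.0, 4.8) and moved to about (5.9, 5.9).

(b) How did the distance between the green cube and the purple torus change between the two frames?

+1.4

Before: roughly 4.6 units apart; after: 6.0. That's 1.4 units further apart.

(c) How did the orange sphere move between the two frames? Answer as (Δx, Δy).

(-0.8, 1.9)

From the two frames, the orange sphere sits at roughly (10.9, 1.5) before and (10.1, 3.4) after.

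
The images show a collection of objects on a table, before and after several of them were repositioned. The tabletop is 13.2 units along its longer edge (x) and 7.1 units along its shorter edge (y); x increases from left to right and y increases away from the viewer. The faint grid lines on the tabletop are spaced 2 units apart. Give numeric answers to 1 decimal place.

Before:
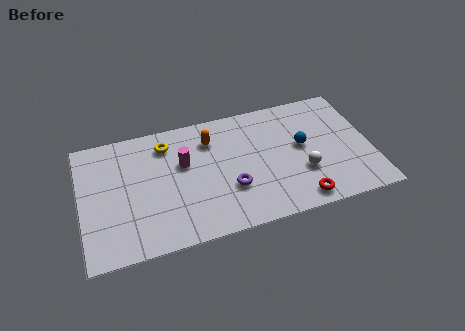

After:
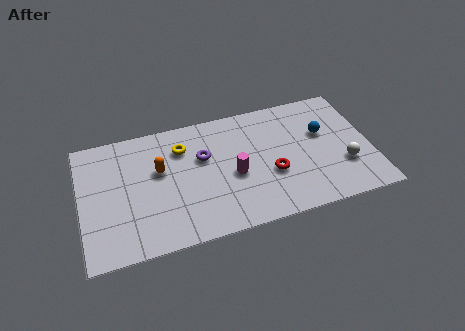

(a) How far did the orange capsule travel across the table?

2.6

The orange capsule was near (6.0, 5.4) before and (3.6, 4.3) after, so it travelled √(2.4² + 1.1²) ≈ 2.6 units.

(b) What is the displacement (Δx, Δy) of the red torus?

(-1.1, 1.8)

The red torus was at about (9.7, 0.9) and moved to about (8.6, 2.7).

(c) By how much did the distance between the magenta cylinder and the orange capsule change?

+1.9

Before: roughly 1.6 units apart; after: 3.5. That's 1.9 units further apart.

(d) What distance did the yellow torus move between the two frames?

0.8

From (4.0, 5.7) to (4.7, 5.3), the yellow torus covered √(0.7² + 0.4²) ≈ 0.8 units.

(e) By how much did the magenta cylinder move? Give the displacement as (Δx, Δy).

(2.2, -1.3)

The magenta cylinder was at about (4.7, 4.4) and moved to about (6.9, 3.1).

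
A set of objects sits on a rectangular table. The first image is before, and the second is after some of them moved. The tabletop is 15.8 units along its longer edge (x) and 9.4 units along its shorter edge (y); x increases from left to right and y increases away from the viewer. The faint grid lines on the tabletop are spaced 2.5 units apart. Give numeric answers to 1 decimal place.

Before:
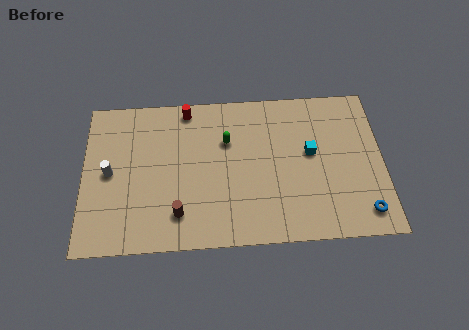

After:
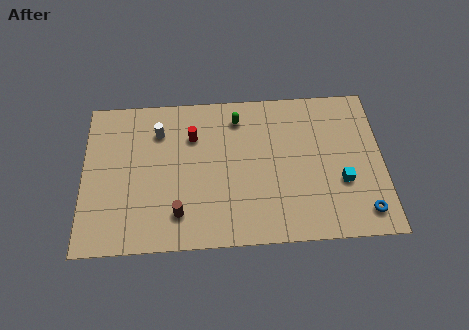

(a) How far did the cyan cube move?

2.5

The cyan cube moved from about (12.0, 5.3) to (13.6, 3.4), a distance of √(1.6² + 1.9²) ≈ 2.5.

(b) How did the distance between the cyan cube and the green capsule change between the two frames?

+2.4

The distance was about 4.5 in the first image and 6.9 in the second, so they moved 2.4 units further apart.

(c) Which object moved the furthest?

the white cylinder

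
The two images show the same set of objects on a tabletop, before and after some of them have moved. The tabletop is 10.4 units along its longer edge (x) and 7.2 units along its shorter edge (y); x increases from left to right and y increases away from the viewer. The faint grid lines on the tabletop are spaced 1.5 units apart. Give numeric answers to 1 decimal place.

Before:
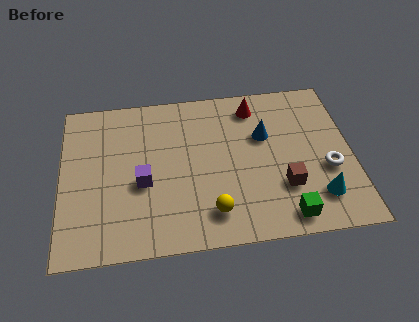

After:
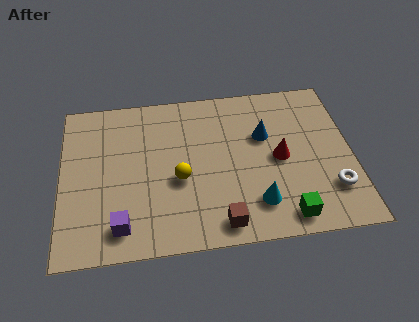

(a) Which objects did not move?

the blue cone and the green cube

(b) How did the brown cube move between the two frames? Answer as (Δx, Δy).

(-2.3, -1.3)

The brown cube started near (7.9, 2.2) and ended near (5.6, 0.9).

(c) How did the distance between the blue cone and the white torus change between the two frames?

+0.7

They were about 2.8 units apart before and 3.5 after — 0.7 units further apart.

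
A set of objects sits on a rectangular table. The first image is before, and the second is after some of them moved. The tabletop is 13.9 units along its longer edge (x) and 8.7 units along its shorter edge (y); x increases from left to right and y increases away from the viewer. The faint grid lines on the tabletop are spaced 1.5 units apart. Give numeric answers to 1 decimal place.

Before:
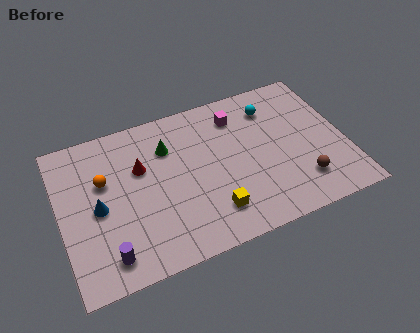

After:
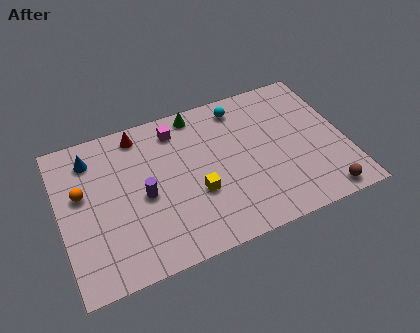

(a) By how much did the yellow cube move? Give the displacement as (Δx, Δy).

(-0.6, 1.3)

From the two frames, the yellow cube sits at roughly (7.1, 1.9) before and (6.5, 3.2) after.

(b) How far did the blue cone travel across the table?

2.9

The blue cone moved from about (1.8, 4.1) to (1.7, 7.0), a distance of √(0.1² + 2.9²) ≈ 2.9.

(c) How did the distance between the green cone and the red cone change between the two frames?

+1.3

They were about 1.6 units apart before and 2.9 after — 1.3 units further apart.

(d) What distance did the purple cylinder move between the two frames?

3.3

The purple cylinder moved from about (2.0, 1.4) to (4.0, 4.0), a distance of √(2.0² + 2.6²) ≈ 3.3.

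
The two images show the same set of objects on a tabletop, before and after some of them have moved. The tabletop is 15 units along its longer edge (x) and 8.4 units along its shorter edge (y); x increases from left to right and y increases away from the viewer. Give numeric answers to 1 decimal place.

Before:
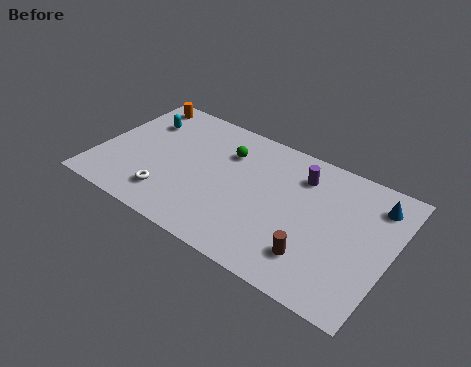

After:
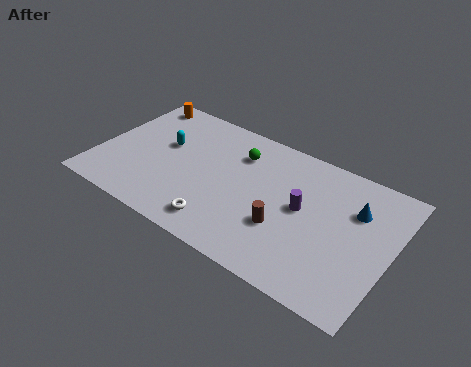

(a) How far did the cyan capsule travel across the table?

1.8

From (1.8, 6.1) to (3.2, 5.0), the cyan capsule covered √(1.4² + 1.1²) ≈ 1.8 units.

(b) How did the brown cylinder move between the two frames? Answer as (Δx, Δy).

(-1.7, 0.9)

From the two frames, the brown cylinder sits at roughly (11.5, 2.0) before and (9.8, 2.9) after.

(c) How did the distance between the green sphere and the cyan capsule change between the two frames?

-0.6

Before: roughly 4.5 units apart; after: 3.9. That's 0.6 units closer together.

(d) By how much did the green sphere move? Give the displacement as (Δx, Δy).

(0.6, 0.2)

The green sphere started near (6.3, 6.1) and ended near (6.9, 6.3).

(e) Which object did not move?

the orange cylinder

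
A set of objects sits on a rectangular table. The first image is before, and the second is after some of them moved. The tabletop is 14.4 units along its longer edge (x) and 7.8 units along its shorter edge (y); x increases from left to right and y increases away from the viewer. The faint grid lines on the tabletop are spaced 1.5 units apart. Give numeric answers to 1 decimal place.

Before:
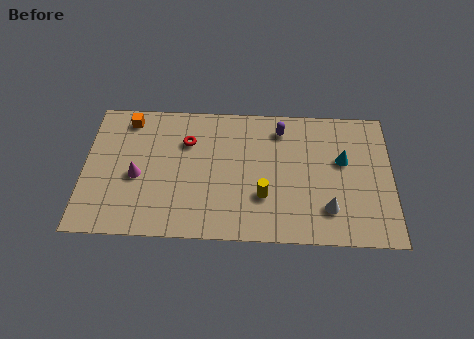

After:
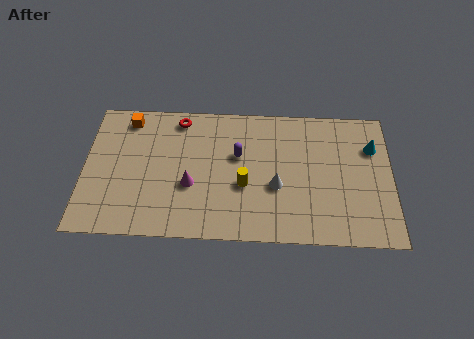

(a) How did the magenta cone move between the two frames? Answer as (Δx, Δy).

(2.5, -0.4)

From the two frames, the magenta cone sits at roughly (2.5, 3.4) before and (5.0, 3.0) after.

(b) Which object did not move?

the orange cube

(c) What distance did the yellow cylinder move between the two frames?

1.1

The yellow cylinder was near (8.4, 2.5) before and (7.5, 3.1) after, so it travelled √(0.9² + 0.6²) ≈ 1.1 units.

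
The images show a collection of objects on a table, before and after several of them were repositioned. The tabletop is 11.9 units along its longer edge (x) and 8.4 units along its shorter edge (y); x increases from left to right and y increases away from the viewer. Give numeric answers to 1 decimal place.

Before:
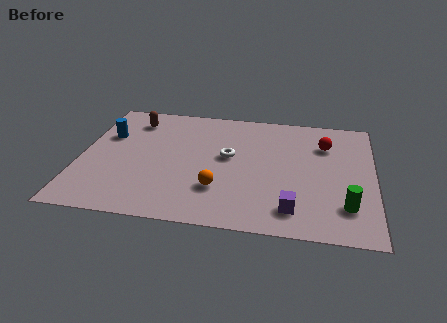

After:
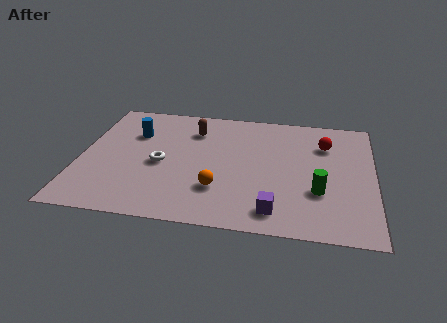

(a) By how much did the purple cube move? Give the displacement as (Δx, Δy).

(-0.7, -0.2)

The purple cube was at about (8.7, 1.5) and moved to about (8.0, 1.3).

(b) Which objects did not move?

the red sphere and the orange sphere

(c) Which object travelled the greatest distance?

the white torus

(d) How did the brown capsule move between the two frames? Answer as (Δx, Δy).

(2.5, -0.4)

From the two frames, the brown capsule sits at roughly (2.0, 6.8) before and (4.5, 6.4) after.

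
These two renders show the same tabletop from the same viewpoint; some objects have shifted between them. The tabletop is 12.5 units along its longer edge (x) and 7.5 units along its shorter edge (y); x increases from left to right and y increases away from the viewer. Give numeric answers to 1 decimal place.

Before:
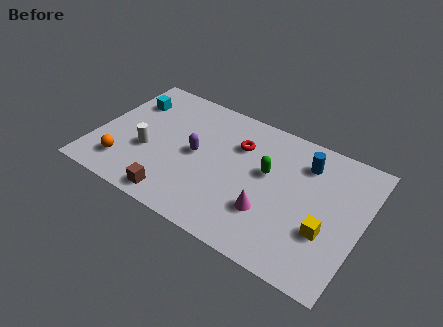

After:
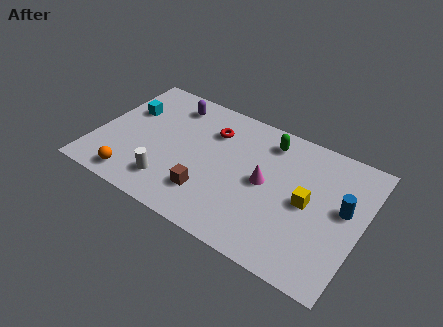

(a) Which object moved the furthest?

the purple capsule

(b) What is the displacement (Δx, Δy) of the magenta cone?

(-0.4, 1.5)

The magenta cone started near (8.4, 2.3) and ended near (8.0, 3.8).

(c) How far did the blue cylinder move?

2.6

The blue cylinder moved from about (9.6, 5.8) to (11.6, 4.2), a distance of √(2.0² + 1.6²) ≈ 2.6.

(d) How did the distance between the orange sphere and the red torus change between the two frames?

-0.7

The distance was about 6.1 in the first image and 5.4 in the second, so they moved 0.7 units closer together.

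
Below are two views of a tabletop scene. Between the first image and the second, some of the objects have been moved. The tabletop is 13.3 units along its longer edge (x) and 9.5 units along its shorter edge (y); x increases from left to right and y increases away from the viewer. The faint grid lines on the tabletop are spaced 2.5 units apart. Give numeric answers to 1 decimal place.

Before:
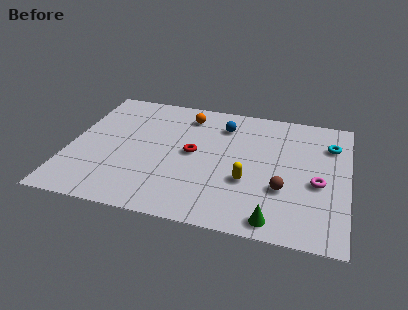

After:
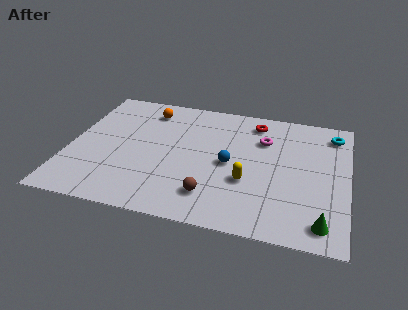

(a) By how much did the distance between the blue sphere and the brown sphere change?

-2.6

They were about 5.2 units apart before and 2.6 after — 2.6 units closer together.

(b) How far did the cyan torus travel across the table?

0.9

The cyan torus was near (12.4, 7.0) before and (12.5, 7.9) after, so it travelled √(0.1² + 0.9²) ≈ 0.9 units.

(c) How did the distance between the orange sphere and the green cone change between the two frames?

+2.7

Before: roughly 8.2 units apart; after: 10.9. That's 2.7 units further apart.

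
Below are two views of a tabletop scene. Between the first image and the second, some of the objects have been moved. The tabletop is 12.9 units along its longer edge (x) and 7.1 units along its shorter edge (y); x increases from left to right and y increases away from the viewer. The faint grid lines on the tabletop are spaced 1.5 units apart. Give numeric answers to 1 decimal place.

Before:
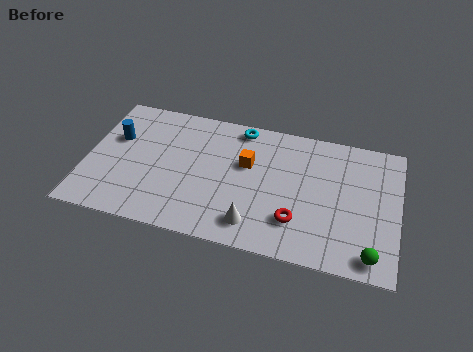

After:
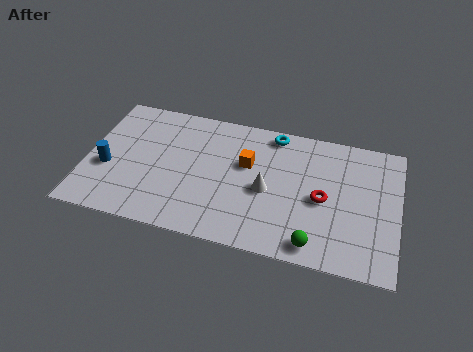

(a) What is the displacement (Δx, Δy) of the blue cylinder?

(-0.2, -1.7)

The blue cylinder started near (1.1, 4.5) and ended near (0.9, 2.8).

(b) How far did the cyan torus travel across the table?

1.4

From (6.2, 6.3) to (7.6, 6.3), the cyan torus covered √(1.4² + 0.0²) ≈ 1.4 units.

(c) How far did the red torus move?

1.7

The red torus was near (8.8, 1.9) before and (9.8, 3.3) after, so it travelled √(1.0² + 1.4²) ≈ 1.7 units.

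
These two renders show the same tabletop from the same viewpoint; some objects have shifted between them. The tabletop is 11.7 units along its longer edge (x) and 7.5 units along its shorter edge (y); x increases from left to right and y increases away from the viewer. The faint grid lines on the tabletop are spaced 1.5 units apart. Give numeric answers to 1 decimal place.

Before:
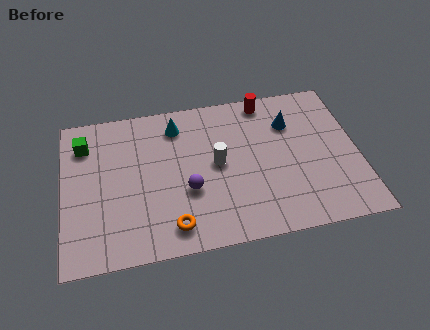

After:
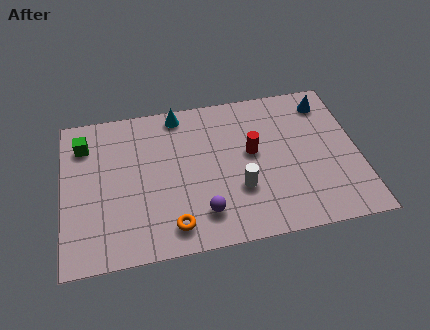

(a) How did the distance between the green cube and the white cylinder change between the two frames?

+1.3

They were about 5.5 units apart before and 6.8 after — 1.3 units further apart.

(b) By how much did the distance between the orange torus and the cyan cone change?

+0.6

They were about 4.9 units apart before and 5.5 after — 0.6 units further apart.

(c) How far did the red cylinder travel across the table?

2.6

The red cylinder moved from about (8.2, 6.7) to (7.5, 4.2), a distance of √(0.7² + 2.5²) ≈ 2.6.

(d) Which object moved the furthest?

the red cylinder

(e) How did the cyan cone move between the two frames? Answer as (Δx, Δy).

(0.1, 0.6)

The cyan cone was at about (4.6, 6.1) and moved to about (4.7, 6.7).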